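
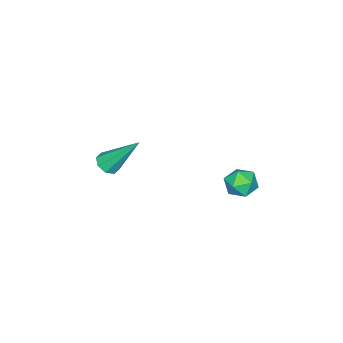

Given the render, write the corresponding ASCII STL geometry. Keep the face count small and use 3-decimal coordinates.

solid 
facet normal -0.511 -0.204 0.835
outer loop
vertex -3.875 3.608 0.931
vertex -3.789 2.877 0.805
vertex -3.281 3.249 1.207
endloop
endfacet
facet normal -0.164 0.416 0.894
outer loop
vertex -3.875 3.608 0.931
vertex -3.281 3.249 1.207
vertex -3.201 3.927 0.906
endloop
endfacet
facet normal -0.386 0.845 0.370
outer loop
vertex -3.875 3.608 0.931
vertex -3.201 3.927 0.906
vertex -3.659 3.975 0.319
endloop
endfacet
facet normal -0.872 0.489 -0.014
outer loop
vertex -3.875 3.608 0.931
vertex -3.659 3.975 0.319
vertex -4.022 3.326 0.256
endloop
endfacet
facet normal -0.949 -0.159 0.273
outer loop
vertex -3.875 3.608 0.931
vertex -4.022 3.326 0.256
vertex -3.789 2.877 0.805
endloop
endfacet
facet normal 0.532 0.290 0.795
outer loop
vertex -3.201 3.927 0.906
vertex -3.281 3.249 1.207
vertex -2.698 3.394 0.764
endloop
endfacet
facet normal -0.030 -0.715 0.699
outer loop
vertex -3.281 3.249 1.207
vertex -3.789 2.877 0.805
vertex -3.061 2.745 0.701
endloop
endfacet
facet normal -0.738 -0.641 -0.211
outer loop
vertex -3.789 2.877 0.805
vertex -4.022 3.326 0.256
vertex -3.519 2.793 0.114
endloop
endfacet
facet normal -0.614 0.409 -0.675
outer loop
vertex -4.022 3.326 0.256
vertex -3.659 3.975 0.319
vertex -3.439 3.471 -0.187
endloop
endfacet
facet normal 0.171 0.984 -0.053
outer loop
vertex -3.659 3.975 0.319
vertex -3.201 3.927 0.906
vertex -2.931 3.843 0.215
endloop
endfacet
facet normal 0.872 -0.489 0.014
outer loop
vertex -2.845 3.112 0.089
vertex -2.698 3.394 0.764
vertex -3.061 2.745 0.701
endloop
endfacet
facet normal 0.386 -0.845 -0.370
outer loop
vertex -2.845 3.112 0.089
vertex -3.061 2.745 0.701
vertex -3.519 2.793 0.114
endloop
endfacet
facet normal 0.164 -0.416 -0.894
outer loop
vertex -2.845 3.112 0.089
vertex -3.519 2.793 0.114
vertex -3.439 3.471 -0.187
endloop
endfacet
facet normal 0.511 0.204 -0.835
outer loop
vertex -2.845 3.112 0.089
vertex -3.439 3.471 -0.187
vertex -2.931 3.843 0.215
endloop
endfacet
facet normal 0.949 0.159 -0.273
outer loop
vertex -2.845 3.112 0.089
vertex -2.931 3.843 0.215
vertex -2.698 3.394 0.764
endloop
endfacet
facet normal 0.614 -0.409 0.675
outer loop
vertex -3.061 2.745 0.701
vertex -2.698 3.394 0.764
vertex -3.281 3.249 1.207
endloop
endfacet
facet normal -0.171 -0.984 0.053
outer loop
vertex -3.519 2.793 0.114
vertex -3.061 2.745 0.701
vertex -3.789 2.877 0.805
endloop
endfacet
facet normal -0.532 -0.290 -0.795
outer loop
vertex -3.439 3.471 -0.187
vertex -3.519 2.793 0.114
vertex -4.022 3.326 0.256
endloop
endfacet
facet normal 0.030 0.715 -0.699
outer loop
vertex -2.931 3.843 0.215
vertex -3.439 3.471 -0.187
vertex -3.659 3.975 0.319
endloop
endfacet
facet normal 0.738 0.641 0.211
outer loop
vertex -2.698 3.394 0.764
vertex -2.931 3.843 0.215
vertex -3.201 3.927 0.906
endloop
endfacet
facet normal 0.158 -0.606 -0.780
outer loop
vertex -1.643 -1.906 -0.177
vertex -2.158 -2.157 -0.086
vertex -1.972 -1.706 -0.399
endloop
endfacet
facet normal 0.596 0.782 -0.179
outer loop
vertex -1.643 -1.906 -0.177
vertex -1.972 -1.706 -0.399
vertex -2.502 -0.843 1.606
endloop
endfacet
facet normal 0.158 -0.606 -0.779
outer loop
vertex -1.972 -1.706 -0.399
vertex -2.158 -2.157 -0.086
vertex -2.409 -1.77 -0.438
endloop
endfacet
facet normal -0.096 0.905 -0.415
outer loop
vertex -1.972 -1.706 -0.399
vertex -2.409 -1.77 -0.438
vertex -2.502 -0.843 1.606
endloop
endfacet
facet normal 0.157 -0.607 -0.779
outer loop
vertex -2.409 -1.77 -0.438
vertex -2.158 -2.157 -0.086
vertex -2.7 -2.061 -0.27
endloop
endfacet
facet normal -0.756 0.583 -0.299
outer loop
vertex -2.409 -1.77 -0.438
vertex -2.7 -2.061 -0.27
vertex -2.502 -0.843 1.606
endloop
endfacet
facet normal 0.158 -0.605 -0.781
outer loop
vertex -2.7 -2.061 -0.27
vertex -2.158 -2.157 -0.086
vertex -2.673 -2.409 0.005
endloop
endfacet
facet normal -0.995 0.004 0.103
outer loop
vertex -2.7 -2.061 -0.27
vertex -2.673 -2.409 0.005
vertex -2.502 -0.843 1.606
endloop
endfacet
facet normal 0.159 -0.606 -0.780
outer loop
vertex -2.673 -2.409 0.005
vertex -2.158 -2.157 -0.086
vertex -2.345 -2.609 0.227
endloop
endfacet
facet normal -0.673 -0.491 0.552
outer loop
vertex -2.673 -2.409 0.005
vertex -2.345 -2.609 0.227
vertex -2.502 -0.843 1.606
endloop
endfacet
facet normal 0.159 -0.606 -0.780
outer loop
vertex -2.345 -2.609 0.227
vertex -2.158 -2.157 -0.086
vertex -1.907 -2.544 0.266
endloop
endfacet
facet normal 0.021 -0.614 0.789
outer loop
vertex -2.345 -2.609 0.227
vertex -1.907 -2.544 0.266
vertex -2.502 -0.843 1.606
endloop
endfacet
facet normal 0.159 -0.606 -0.780
outer loop
vertex -1.907 -2.544 0.266
vertex -2.158 -2.157 -0.086
vertex -1.617 -2.253 0.099
endloop
endfacet
facet normal 0.680 -0.292 0.672
outer loop
vertex -1.907 -2.544 0.266
vertex -1.617 -2.253 0.099
vertex -2.502 -0.843 1.606
endloop
endfacet
facet normal 0.158 -0.607 -0.778
outer loop
vertex -1.617 -2.253 0.099
vertex -2.158 -2.157 -0.086
vertex -1.643 -1.906 -0.177
endloop
endfacet
facet normal 0.919 0.286 0.272
outer loop
vertex -1.617 -2.253 0.099
vertex -1.643 -1.906 -0.177
vertex -2.502 -0.843 1.606
endloop
endfacet

endsolid


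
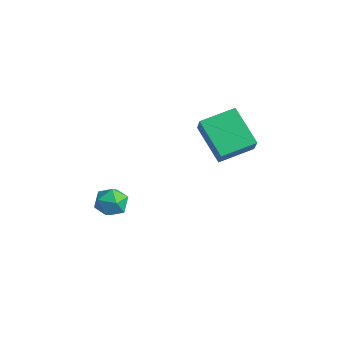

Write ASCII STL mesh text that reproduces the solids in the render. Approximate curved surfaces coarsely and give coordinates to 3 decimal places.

solid 
facet normal -0.786 0.005 0.618
outer loop
vertex 2.87 1.173 4.379
vertex 3.201 2.705 4.788
vertex 2.059 1.624 3.345
endloop
endfacet
facet normal -0.204 -0.946 -0.252
outer loop
vertex 3.599 1.615 2.132
vertex 2.87 1.173 4.379
vertex 2.059 1.624 3.345
endloop
endfacet
facet normal -0.786 0.005 0.618
outer loop
vertex 2.059 1.624 3.345
vertex 3.201 2.705 4.788
vertex 2.39 3.156 3.754
endloop
endfacet
facet normal -0.584 0.325 -0.744
outer loop
vertex 2.39 3.156 3.754
vertex 3.599 1.615 2.132
vertex 2.059 1.624 3.345
endloop
endfacet
facet normal 0.584 -0.325 0.744
outer loop
vertex 2.87 1.173 4.379
vertex 4.741 2.696 3.575
vertex 3.201 2.705 4.788
endloop
endfacet
facet normal -0.204 -0.946 -0.252
outer loop
vertex 4.41 1.164 3.166
vertex 2.87 1.173 4.379
vertex 3.599 1.615 2.132
endloop
endfacet
facet normal 0.584 -0.325 0.744
outer loop
vertex 4.41 1.164 3.166
vertex 4.741 2.696 3.575
vertex 2.87 1.173 4.379
endloop
endfacet
facet normal 0.204 0.946 0.252
outer loop
vertex 3.201 2.705 4.788
vertex 4.741 2.696 3.575
vertex 2.39 3.156 3.754
endloop
endfacet
facet normal -0.584 0.325 -0.744
outer loop
vertex 3.93 3.147 2.541
vertex 3.599 1.615 2.132
vertex 2.39 3.156 3.754
endloop
endfacet
facet normal 0.204 0.946 0.252
outer loop
vertex 2.39 3.156 3.754
vertex 4.741 2.696 3.575
vertex 3.93 3.147 2.541
endloop
endfacet
facet normal 0.786 -0.005 -0.618
outer loop
vertex 3.93 3.147 2.541
vertex 4.41 1.164 3.166
vertex 3.599 1.615 2.132
endloop
endfacet
facet normal 0.786 -0.005 -0.618
outer loop
vertex 4.741 2.696 3.575
vertex 4.41 1.164 3.166
vertex 3.93 3.147 2.541
endloop
endfacet
facet normal 0.527 0.297 0.796
outer loop
vertex 0.444 -0.742 -1.013
vertex 0.04 -1.281 -0.545
vertex 0.734 -1.504 -0.921
endloop
endfacet
facet normal 0.908 0.369 0.198
outer loop
vertex 0.444 -0.742 -1.013
vertex 0.734 -1.504 -0.921
vertex 0.749 -1.146 -1.658
endloop
endfacet
facet normal 0.548 0.801 -0.243
outer loop
vertex 0.444 -0.742 -1.013
vertex 0.749 -1.146 -1.658
vertex 0.064 -0.702 -1.739
endloop
endfacet
facet normal -0.057 0.995 0.085
outer loop
vertex 0.444 -0.742 -1.013
vertex 0.064 -0.702 -1.739
vertex -0.374 -0.786 -1.051
endloop
endfacet
facet normal -0.071 0.684 0.726
outer loop
vertex 0.444 -0.742 -1.013
vertex -0.374 -0.786 -1.051
vertex 0.04 -1.281 -0.545
endloop
endfacet
facet normal 0.956 -0.271 -0.112
outer loop
vertex 0.749 -1.146 -1.658
vertex 0.734 -1.504 -0.921
vertex 0.534 -1.934 -1.589
endloop
endfacet
facet normal 0.340 -0.388 0.857
outer loop
vertex 0.734 -1.504 -0.921
vertex 0.04 -1.281 -0.545
vertex 0.096 -2.018 -0.901
endloop
endfacet
facet normal -0.626 0.236 0.743
outer loop
vertex 0.04 -1.281 -0.545
vertex -0.374 -0.786 -1.051
vertex -0.589 -1.574 -0.982
endloop
endfacet
facet normal -0.605 0.740 -0.295
outer loop
vertex -0.374 -0.786 -1.051
vertex 0.064 -0.702 -1.739
vertex -0.574 -1.216 -1.719
endloop
endfacet
facet normal 0.374 0.426 -0.824
outer loop
vertex 0.064 -0.702 -1.739
vertex 0.749 -1.146 -1.658
vertex 0.12 -1.439 -2.095
endloop
endfacet
facet normal 0.057 -0.995 -0.085
outer loop
vertex -0.284 -1.978 -1.627
vertex 0.534 -1.934 -1.589
vertex 0.096 -2.018 -0.901
endloop
endfacet
facet normal -0.548 -0.801 0.243
outer loop
vertex -0.284 -1.978 -1.627
vertex 0.096 -2.018 -0.901
vertex -0.589 -1.574 -0.982
endloop
endfacet
facet normal -0.908 -0.369 -0.198
outer loop
vertex -0.284 -1.978 -1.627
vertex -0.589 -1.574 -0.982
vertex -0.574 -1.216 -1.719
endloop
endfacet
facet normal -0.527 -0.297 -0.796
outer loop
vertex -0.284 -1.978 -1.627
vertex -0.574 -1.216 -1.719
vertex 0.12 -1.439 -2.095
endloop
endfacet
facet normal 0.071 -0.684 -0.726
outer loop
vertex -0.284 -1.978 -1.627
vertex 0.12 -1.439 -2.095
vertex 0.534 -1.934 -1.589
endloop
endfacet
facet normal 0.605 -0.740 0.295
outer loop
vertex 0.096 -2.018 -0.901
vertex 0.534 -1.934 -1.589
vertex 0.734 -1.504 -0.921
endloop
endfacet
facet normal -0.374 -0.426 0.824
outer loop
vertex -0.589 -1.574 -0.982
vertex 0.096 -2.018 -0.901
vertex 0.04 -1.281 -0.545
endloop
endfacet
facet normal -0.956 0.271 0.112
outer loop
vertex -0.574 -1.216 -1.719
vertex -0.589 -1.574 -0.982
vertex -0.374 -0.786 -1.051
endloop
endfacet
facet normal -0.340 0.388 -0.857
outer loop
vertex 0.12 -1.439 -2.095
vertex -0.574 -1.216 -1.719
vertex 0.064 -0.702 -1.739
endloop
endfacet
facet normal 0.626 -0.236 -0.743
outer loop
vertex 0.534 -1.934 -1.589
vertex 0.12 -1.439 -2.095
vertex 0.749 -1.146 -1.658
endloop
endfacet

endsolid


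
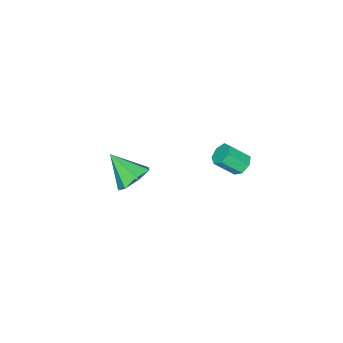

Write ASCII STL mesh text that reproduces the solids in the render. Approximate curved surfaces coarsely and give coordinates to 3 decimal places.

solid 
facet normal -0.473 0.571 -0.671
outer loop
vertex -1.611 4.261 2.24
vertex -2.039 3.916 2.248
vertex -1.949 4.359 2.562
endloop
endfacet
facet normal 0.524 0.794 0.309
outer loop
vertex -1.611 4.261 2.24
vertex -1.949 4.359 2.562
vertex -1.072 3.608 3.004
endloop
endfacet
facet normal 0.524 0.794 0.309
outer loop
vertex -1.072 3.608 3.004
vertex -1.949 4.359 2.562
vertex -1.41 3.706 3.326
endloop
endfacet
facet normal 0.472 -0.573 0.670
outer loop
vertex -1.072 3.608 3.004
vertex -1.41 3.706 3.326
vertex -1.501 3.264 3.012
endloop
endfacet
facet normal -0.474 0.571 -0.670
outer loop
vertex -1.949 4.359 2.562
vertex -2.039 3.916 2.248
vertex -2.355 4.123 2.648
endloop
endfacet
facet normal -0.228 0.655 0.721
outer loop
vertex -1.949 4.359 2.562
vertex -2.355 4.123 2.648
vertex -1.41 3.706 3.326
endloop
endfacet
facet normal -0.227 0.656 0.720
outer loop
vertex -1.41 3.706 3.326
vertex -2.355 4.123 2.648
vertex -1.817 3.471 3.412
endloop
endfacet
facet normal 0.472 -0.573 0.670
outer loop
vertex -1.41 3.706 3.326
vertex -1.817 3.471 3.412
vertex -1.501 3.264 3.012
endloop
endfacet
facet normal -0.472 0.574 -0.670
outer loop
vertex -2.355 4.123 2.648
vertex -2.039 3.916 2.248
vertex -2.524 3.732 2.432
endloop
endfacet
facet normal -0.808 0.024 0.589
outer loop
vertex -2.355 4.123 2.648
vertex -2.524 3.732 2.432
vertex -1.817 3.471 3.412
endloop
endfacet
facet normal -0.808 0.023 0.589
outer loop
vertex -1.817 3.471 3.412
vertex -2.524 3.732 2.432
vertex -1.985 3.08 3.197
endloop
endfacet
facet normal 0.473 -0.572 0.670
outer loop
vertex -1.817 3.471 3.412
vertex -1.985 3.08 3.197
vertex -1.501 3.264 3.012
endloop
endfacet
facet normal -0.472 0.572 -0.671
outer loop
vertex -2.524 3.732 2.432
vertex -2.039 3.916 2.248
vertex -2.327 3.479 2.078
endloop
endfacet
facet normal -0.779 -0.627 0.015
outer loop
vertex -2.524 3.732 2.432
vertex -2.327 3.479 2.078
vertex -1.985 3.08 3.197
endloop
endfacet
facet normal -0.780 -0.626 0.015
outer loop
vertex -1.985 3.08 3.197
vertex -2.327 3.479 2.078
vertex -1.789 2.827 2.842
endloop
endfacet
facet normal 0.473 -0.572 0.669
outer loop
vertex -1.985 3.08 3.197
vertex -1.789 2.827 2.842
vertex -1.501 3.264 3.012
endloop
endfacet
facet normal -0.472 0.572 -0.671
outer loop
vertex -2.327 3.479 2.078
vertex -2.039 3.916 2.248
vertex -1.914 3.555 1.852
endloop
endfacet
facet normal -0.164 -0.804 -0.571
outer loop
vertex -2.327 3.479 2.078
vertex -1.914 3.555 1.852
vertex -1.789 2.827 2.842
endloop
endfacet
facet normal -0.164 -0.804 -0.571
outer loop
vertex -1.789 2.827 2.842
vertex -1.914 3.555 1.852
vertex -1.375 2.903 2.616
endloop
endfacet
facet normal 0.471 -0.572 0.671
outer loop
vertex -1.789 2.827 2.842
vertex -1.375 2.903 2.616
vertex -1.501 3.264 3.012
endloop
endfacet
facet normal -0.473 0.572 -0.671
outer loop
vertex -1.914 3.555 1.852
vertex -2.039 3.916 2.248
vertex -1.595 3.903 1.924
endloop
endfacet
facet normal 0.575 -0.376 -0.727
outer loop
vertex -1.914 3.555 1.852
vertex -1.595 3.903 1.924
vertex -1.375 2.903 2.616
endloop
endfacet
facet normal 0.575 -0.376 -0.727
outer loop
vertex -1.375 2.903 2.616
vertex -1.595 3.903 1.924
vertex -1.056 3.251 2.688
endloop
endfacet
facet normal 0.472 -0.572 0.671
outer loop
vertex -1.375 2.903 2.616
vertex -1.056 3.251 2.688
vertex -1.501 3.264 3.012
endloop
endfacet
facet normal -0.473 0.571 -0.671
outer loop
vertex -1.595 3.903 1.924
vertex -2.039 3.916 2.248
vertex -1.611 4.261 2.24
endloop
endfacet
facet normal 0.881 0.335 -0.335
outer loop
vertex -1.595 3.903 1.924
vertex -1.611 4.261 2.24
vertex -1.056 3.251 2.688
endloop
endfacet
facet normal 0.881 0.336 -0.334
outer loop
vertex -1.056 3.251 2.688
vertex -1.611 4.261 2.24
vertex -1.072 3.608 3.004
endloop
endfacet
facet normal 0.472 -0.573 0.671
outer loop
vertex -1.056 3.251 2.688
vertex -1.072 3.608 3.004
vertex -1.501 3.264 3.012
endloop
endfacet
facet normal -0.057 0.762 -0.645
outer loop
vertex -0.761 -1.165 -1.792
vertex -1.616 -1.359 -1.946
vertex -1.273 -0.814 -1.332
endloop
endfacet
facet normal 0.695 0.078 0.715
outer loop
vertex -0.761 -1.165 -1.792
vertex -1.273 -0.814 -1.332
vertex -1.524 -2.601 -0.894
endloop
endfacet
facet normal -0.056 0.762 -0.645
outer loop
vertex -1.273 -0.814 -1.332
vertex -1.616 -1.359 -1.946
vertex -2.043 -0.873 -1.335
endloop
endfacet
facet normal -0.022 0.241 0.970
outer loop
vertex -1.273 -0.814 -1.332
vertex -2.043 -0.873 -1.335
vertex -1.524 -2.601 -0.894
endloop
endfacet
facet normal -0.056 0.762 -0.645
outer loop
vertex -2.043 -0.873 -1.335
vertex -1.616 -1.359 -1.946
vertex -2.491 -1.298 -1.798
endloop
endfacet
facet normal -0.704 -0.030 0.709
outer loop
vertex -2.043 -0.873 -1.335
vertex -2.491 -1.298 -1.798
vertex -1.524 -2.601 -0.894
endloop
endfacet
facet normal -0.056 0.761 -0.646
outer loop
vertex -2.491 -1.298 -1.798
vertex -1.616 -1.359 -1.946
vertex -2.281 -1.77 -2.372
endloop
endfacet
facet normal -0.837 -0.531 0.130
outer loop
vertex -2.491 -1.298 -1.798
vertex -2.281 -1.77 -2.372
vertex -1.524 -2.601 -0.894
endloop
endfacet
facet normal -0.057 0.762 -0.646
outer loop
vertex -2.281 -1.77 -2.372
vertex -1.616 -1.359 -1.946
vertex -1.57 -1.932 -2.626
endloop
endfacet
facet normal -0.321 -0.886 -0.334
outer loop
vertex -2.281 -1.77 -2.372
vertex -1.57 -1.932 -2.626
vertex -1.524 -2.601 -0.894
endloop
endfacet
facet normal -0.057 0.762 -0.646
outer loop
vertex -1.57 -1.932 -2.626
vertex -1.616 -1.359 -1.946
vertex -0.893 -1.663 -2.368
endloop
endfacet
facet normal 0.455 -0.827 -0.331
outer loop
vertex -1.57 -1.932 -2.626
vertex -0.893 -1.663 -2.368
vertex -1.524 -2.601 -0.894
endloop
endfacet
facet normal -0.057 0.762 -0.646
outer loop
vertex -0.893 -1.663 -2.368
vertex -1.616 -1.359 -1.946
vertex -0.761 -1.165 -1.792
endloop
endfacet
facet normal 0.908 -0.397 0.136
outer loop
vertex -0.893 -1.663 -2.368
vertex -0.761 -1.165 -1.792
vertex -1.524 -2.601 -0.894
endloop
endfacet

endsolid


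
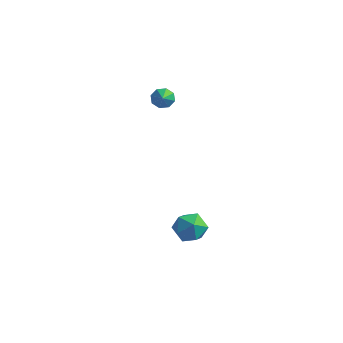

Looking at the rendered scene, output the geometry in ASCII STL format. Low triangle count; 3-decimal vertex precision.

solid 
facet normal -0.501 0.684 -0.531
outer loop
vertex -3.109 0.144 3.187
vertex -3.563 0.202 3.69
vertex -2.977 0.509 3.533
endloop
endfacet
facet normal 0.967 -0.170 -0.190
outer loop
vertex -3.109 0.144 3.187
vertex -2.977 0.509 3.533
vertex -3.017 -0.542 4.27
endloop
endfacet
facet normal -0.500 0.684 -0.531
outer loop
vertex -2.977 0.509 3.533
vertex -3.563 0.202 3.69
vertex -3.188 0.695 3.971
endloop
endfacet
facet normal 0.913 0.211 0.350
outer loop
vertex -2.977 0.509 3.533
vertex -3.188 0.695 3.971
vertex -3.017 -0.542 4.27
endloop
endfacet
facet normal -0.499 0.683 -0.533
outer loop
vertex -3.188 0.695 3.971
vertex -3.563 0.202 3.69
vertex -3.619 0.593 4.244
endloop
endfacet
facet normal 0.469 0.268 0.841
outer loop
vertex -3.188 0.695 3.971
vertex -3.619 0.593 4.244
vertex -3.017 -0.542 4.27
endloop
endfacet
facet normal -0.502 0.682 -0.532
outer loop
vertex -3.619 0.593 4.244
vertex -3.563 0.202 3.69
vertex -4.017 0.261 4.194
endloop
endfacet
facet normal -0.100 -0.030 0.995
outer loop
vertex -3.619 0.593 4.244
vertex -4.017 0.261 4.194
vertex -3.017 -0.542 4.27
endloop
endfacet
facet normal -0.501 0.683 -0.531
outer loop
vertex -4.017 0.261 4.194
vertex -3.563 0.202 3.69
vertex -4.149 -0.105 3.848
endloop
endfacet
facet normal -0.467 -0.513 0.721
outer loop
vertex -4.017 0.261 4.194
vertex -4.149 -0.105 3.848
vertex -3.017 -0.542 4.27
endloop
endfacet
facet normal -0.501 0.683 -0.531
outer loop
vertex -4.149 -0.105 3.848
vertex -3.563 0.202 3.69
vertex -3.938 -0.291 3.41
endloop
endfacet
facet normal -0.412 -0.893 0.181
outer loop
vertex -4.149 -0.105 3.848
vertex -3.938 -0.291 3.41
vertex -3.017 -0.542 4.27
endloop
endfacet
facet normal -0.501 0.683 -0.531
outer loop
vertex -3.938 -0.291 3.41
vertex -3.563 0.202 3.69
vertex -3.507 -0.188 3.136
endloop
endfacet
facet normal 0.030 -0.950 -0.310
outer loop
vertex -3.938 -0.291 3.41
vertex -3.507 -0.188 3.136
vertex -3.017 -0.542 4.27
endloop
endfacet
facet normal -0.501 0.683 -0.531
outer loop
vertex -3.507 -0.188 3.136
vertex -3.563 0.202 3.69
vertex -3.109 0.144 3.187
endloop
endfacet
facet normal 0.602 -0.650 -0.463
outer loop
vertex -3.507 -0.188 3.136
vertex -3.109 0.144 3.187
vertex -3.017 -0.542 4.27
endloop
endfacet
facet normal 0.067 -0.100 0.993
outer loop
vertex 0.158 -1.748 -2.968
vertex -0.471 -2.616 -3.013
vertex 0.594 -2.72 -3.095
endloop
endfacet
facet normal 0.657 0.199 0.727
outer loop
vertex 0.158 -1.748 -2.968
vertex 0.594 -2.72 -3.095
vertex 0.966 -1.888 -3.659
endloop
endfacet
facet normal 0.467 0.796 0.385
outer loop
vertex 0.158 -1.748 -2.968
vertex 0.966 -1.888 -3.659
vertex 0.132 -1.269 -3.927
endloop
endfacet
facet normal -0.241 0.866 0.439
outer loop
vertex 0.158 -1.748 -2.968
vertex 0.132 -1.269 -3.927
vertex -0.756 -1.719 -3.527
endloop
endfacet
facet normal -0.489 0.312 0.815
outer loop
vertex 0.158 -1.748 -2.968
vertex -0.756 -1.719 -3.527
vertex -0.471 -2.616 -3.013
endloop
endfacet
facet normal 0.936 -0.251 0.247
outer loop
vertex 0.966 -1.888 -3.659
vertex 0.594 -2.72 -3.095
vertex 0.836 -2.841 -4.133
endloop
endfacet
facet normal -0.020 -0.735 0.678
outer loop
vertex 0.594 -2.72 -3.095
vertex -0.471 -2.616 -3.013
vertex -0.052 -3.291 -3.733
endloop
endfacet
facet normal -0.918 -0.069 0.390
outer loop
vertex -0.471 -2.616 -3.013
vertex -0.756 -1.719 -3.527
vertex -0.886 -2.672 -4.001
endloop
endfacet
facet normal -0.517 0.828 -0.217
outer loop
vertex -0.756 -1.719 -3.527
vertex 0.132 -1.269 -3.927
vertex -0.514 -1.84 -4.565
endloop
endfacet
facet normal 0.629 0.715 -0.305
outer loop
vertex 0.132 -1.269 -3.927
vertex 0.966 -1.888 -3.659
vertex 0.551 -1.944 -4.647
endloop
endfacet
facet normal 0.241 -0.866 -0.439
outer loop
vertex -0.078 -2.812 -4.692
vertex 0.836 -2.841 -4.133
vertex -0.052 -3.291 -3.733
endloop
endfacet
facet normal -0.467 -0.796 -0.385
outer loop
vertex -0.078 -2.812 -4.692
vertex -0.052 -3.291 -3.733
vertex -0.886 -2.672 -4.001
endloop
endfacet
facet normal -0.657 -0.199 -0.727
outer loop
vertex -0.078 -2.812 -4.692
vertex -0.886 -2.672 -4.001
vertex -0.514 -1.84 -4.565
endloop
endfacet
facet normal -0.067 0.100 -0.993
outer loop
vertex -0.078 -2.812 -4.692
vertex -0.514 -1.84 -4.565
vertex 0.551 -1.944 -4.647
endloop
endfacet
facet normal 0.489 -0.312 -0.815
outer loop
vertex -0.078 -2.812 -4.692
vertex 0.551 -1.944 -4.647
vertex 0.836 -2.841 -4.133
endloop
endfacet
facet normal 0.517 -0.828 0.217
outer loop
vertex -0.052 -3.291 -3.733
vertex 0.836 -2.841 -4.133
vertex 0.594 -2.72 -3.095
endloop
endfacet
facet normal -0.629 -0.715 0.305
outer loop
vertex -0.886 -2.672 -4.001
vertex -0.052 -3.291 -3.733
vertex -0.471 -2.616 -3.013
endloop
endfacet
facet normal -0.936 0.251 -0.247
outer loop
vertex -0.514 -1.84 -4.565
vertex -0.886 -2.672 -4.001
vertex -0.756 -1.719 -3.527
endloop
endfacet
facet normal 0.020 0.735 -0.678
outer loop
vertex 0.551 -1.944 -4.647
vertex -0.514 -1.84 -4.565
vertex 0.132 -1.269 -3.927
endloop
endfacet
facet normal 0.918 0.069 -0.390
outer loop
vertex 0.836 -2.841 -4.133
vertex 0.551 -1.944 -4.647
vertex 0.966 -1.888 -3.659
endloop
endfacet

endsolid


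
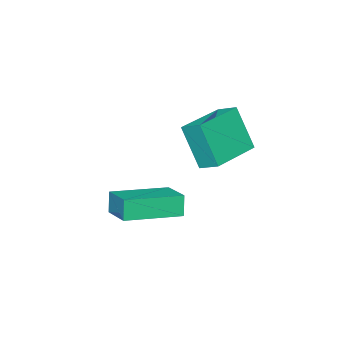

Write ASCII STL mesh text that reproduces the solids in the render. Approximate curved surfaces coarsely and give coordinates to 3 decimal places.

solid 
facet normal -0.838 0.529 -0.135
outer loop
vertex 1.444 2.566 1.357
vertex 2.076 3.657 1.713
vertex 1.662 2.705 0.547
endloop
endfacet
facet normal -0.483 -0.832 -0.273
outer loop
vertex 3.404 1.603 0.827
vertex 1.444 2.566 1.357
vertex 1.662 2.705 0.547
endloop
endfacet
facet normal -0.837 0.530 -0.135
outer loop
vertex 1.662 2.705 0.547
vertex 2.076 3.657 1.713
vertex 2.294 3.795 0.903
endloop
endfacet
facet normal 0.256 0.163 -0.953
outer loop
vertex 2.294 3.795 0.903
vertex 3.404 1.603 0.827
vertex 1.662 2.705 0.547
endloop
endfacet
facet normal -0.256 -0.163 0.953
outer loop
vertex 1.444 2.566 1.357
vertex 3.818 2.555 1.993
vertex 2.076 3.657 1.713
endloop
endfacet
facet normal -0.483 -0.833 -0.272
outer loop
vertex 3.186 1.465 1.637
vertex 1.444 2.566 1.357
vertex 3.404 1.603 0.827
endloop
endfacet
facet normal -0.256 -0.163 0.953
outer loop
vertex 3.186 1.465 1.637
vertex 3.818 2.555 1.993
vertex 1.444 2.566 1.357
endloop
endfacet
facet normal 0.483 0.832 0.272
outer loop
vertex 2.076 3.657 1.713
vertex 3.818 2.555 1.993
vertex 2.294 3.795 0.903
endloop
endfacet
facet normal 0.256 0.163 -0.953
outer loop
vertex 4.036 2.694 1.183
vertex 3.404 1.603 0.827
vertex 2.294 3.795 0.903
endloop
endfacet
facet normal 0.482 0.832 0.273
outer loop
vertex 2.294 3.795 0.903
vertex 3.818 2.555 1.993
vertex 4.036 2.694 1.183
endloop
endfacet
facet normal 0.838 -0.529 0.135
outer loop
vertex 4.036 2.694 1.183
vertex 3.186 1.465 1.637
vertex 3.404 1.603 0.827
endloop
endfacet
facet normal 0.838 -0.530 0.135
outer loop
vertex 3.818 2.555 1.993
vertex 3.186 1.465 1.637
vertex 4.036 2.694 1.183
endloop
endfacet
facet normal -0.999 0.033 -0.030
outer loop
vertex -1.434 2.518 3.712
vertex -1.42 3.273 4.081
vertex -1.358 3.316 2.078
endloop
endfacet
facet normal -0.017 -0.898 -0.439
outer loop
vertex 0.66 3.247 2.139
vertex -1.434 2.518 3.712
vertex -1.358 3.316 2.078
endloop
endfacet
facet normal -0.999 0.033 -0.030
outer loop
vertex -1.358 3.316 2.078
vertex -1.42 3.273 4.081
vertex -1.344 4.07 2.447
endloop
endfacet
facet normal 0.042 0.439 -0.898
outer loop
vertex -1.344 4.07 2.447
vertex 0.66 3.247 2.139
vertex -1.358 3.316 2.078
endloop
endfacet
facet normal -0.042 -0.438 0.898
outer loop
vertex -1.434 2.518 3.712
vertex 0.598 3.204 4.142
vertex -1.42 3.273 4.081
endloop
endfacet
facet normal -0.017 -0.898 -0.439
outer loop
vertex 0.584 2.45 3.773
vertex -1.434 2.518 3.712
vertex 0.66 3.247 2.139
endloop
endfacet
facet normal -0.042 -0.439 0.898
outer loop
vertex 0.584 2.45 3.773
vertex 0.598 3.204 4.142
vertex -1.434 2.518 3.712
endloop
endfacet
facet normal 0.017 0.898 0.439
outer loop
vertex -1.42 3.273 4.081
vertex 0.598 3.204 4.142
vertex -1.344 4.07 2.447
endloop
endfacet
facet normal 0.042 0.438 -0.898
outer loop
vertex 0.674 4.002 2.508
vertex 0.66 3.247 2.139
vertex -1.344 4.07 2.447
endloop
endfacet
facet normal 0.017 0.898 0.439
outer loop
vertex -1.344 4.07 2.447
vertex 0.598 3.204 4.142
vertex 0.674 4.002 2.508
endloop
endfacet
facet normal 0.999 -0.033 0.030
outer loop
vertex 0.674 4.002 2.508
vertex 0.584 2.45 3.773
vertex 0.66 3.247 2.139
endloop
endfacet
facet normal 0.999 -0.033 0.030
outer loop
vertex 0.598 3.204 4.142
vertex 0.584 2.45 3.773
vertex 0.674 4.002 2.508
endloop
endfacet

endsolid


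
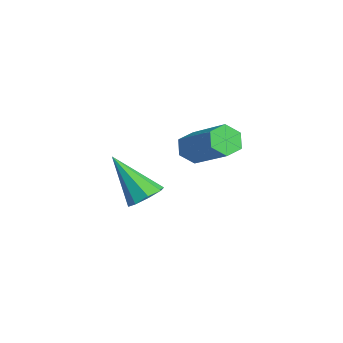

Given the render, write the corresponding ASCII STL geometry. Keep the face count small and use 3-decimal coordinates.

solid 
facet normal -0.787 -0.336 -0.518
outer loop
vertex 3.133 -0.438 1.251
vertex 2.806 -0.39 1.716
vertex 2.856 0.049 1.356
endloop
endfacet
facet normal 0.381 0.397 -0.835
outer loop
vertex 3.133 -0.438 1.251
vertex 2.856 0.049 1.356
vertex 4.541 0.163 2.179
endloop
endfacet
facet normal 0.381 0.397 -0.835
outer loop
vertex 4.541 0.163 2.179
vertex 2.856 0.049 1.356
vertex 4.264 0.65 2.284
endloop
endfacet
facet normal 0.786 0.335 0.519
outer loop
vertex 4.541 0.163 2.179
vertex 4.264 0.65 2.284
vertex 4.214 0.21 2.644
endloop
endfacet
facet normal -0.787 -0.336 -0.518
outer loop
vertex 2.856 0.049 1.356
vertex 2.806 -0.39 1.716
vertex 2.529 0.097 1.821
endloop
endfacet
facet normal -0.230 0.938 -0.259
outer loop
vertex 2.856 0.049 1.356
vertex 2.529 0.097 1.821
vertex 4.264 0.65 2.284
endloop
endfacet
facet normal -0.231 0.939 -0.257
outer loop
vertex 4.264 0.65 2.284
vertex 2.529 0.097 1.821
vertex 3.937 0.697 2.749
endloop
endfacet
facet normal 0.786 0.335 0.519
outer loop
vertex 4.264 0.65 2.284
vertex 3.937 0.697 2.749
vertex 4.214 0.21 2.644
endloop
endfacet
facet normal -0.786 -0.335 -0.519
outer loop
vertex 2.529 0.097 1.821
vertex 2.806 -0.39 1.716
vertex 2.479 -0.343 2.181
endloop
endfacet
facet normal -0.611 0.542 0.577
outer loop
vertex 2.529 0.097 1.821
vertex 2.479 -0.343 2.181
vertex 3.937 0.697 2.749
endloop
endfacet
facet normal -0.611 0.542 0.576
outer loop
vertex 3.937 0.697 2.749
vertex 2.479 -0.343 2.181
vertex 3.887 0.258 3.109
endloop
endfacet
facet normal 0.787 0.336 0.518
outer loop
vertex 3.937 0.697 2.749
vertex 3.887 0.258 3.109
vertex 4.214 0.21 2.644
endloop
endfacet
facet normal -0.786 -0.335 -0.519
outer loop
vertex 2.479 -0.343 2.181
vertex 2.806 -0.39 1.716
vertex 2.756 -0.83 2.076
endloop
endfacet
facet normal -0.381 -0.397 0.835
outer loop
vertex 2.479 -0.343 2.181
vertex 2.756 -0.83 2.076
vertex 3.887 0.258 3.109
endloop
endfacet
facet normal -0.381 -0.397 0.835
outer loop
vertex 3.887 0.258 3.109
vertex 2.756 -0.83 2.076
vertex 4.164 -0.229 3.004
endloop
endfacet
facet normal 0.787 0.336 0.518
outer loop
vertex 3.887 0.258 3.109
vertex 4.164 -0.229 3.004
vertex 4.214 0.21 2.644
endloop
endfacet
facet normal -0.786 -0.335 -0.519
outer loop
vertex 2.756 -0.83 2.076
vertex 2.806 -0.39 1.716
vertex 3.083 -0.877 1.611
endloop
endfacet
facet normal 0.231 -0.938 0.257
outer loop
vertex 2.756 -0.83 2.076
vertex 3.083 -0.877 1.611
vertex 4.164 -0.229 3.004
endloop
endfacet
facet normal 0.230 -0.938 0.258
outer loop
vertex 4.164 -0.229 3.004
vertex 3.083 -0.877 1.611
vertex 4.491 -0.277 2.539
endloop
endfacet
facet normal 0.787 0.336 0.518
outer loop
vertex 4.164 -0.229 3.004
vertex 4.491 -0.277 2.539
vertex 4.214 0.21 2.644
endloop
endfacet
facet normal -0.787 -0.336 -0.518
outer loop
vertex 3.083 -0.877 1.611
vertex 2.806 -0.39 1.716
vertex 3.133 -0.438 1.251
endloop
endfacet
facet normal 0.611 -0.542 -0.577
outer loop
vertex 3.083 -0.877 1.611
vertex 3.133 -0.438 1.251
vertex 4.491 -0.277 2.539
endloop
endfacet
facet normal 0.611 -0.542 -0.577
outer loop
vertex 4.491 -0.277 2.539
vertex 3.133 -0.438 1.251
vertex 4.541 0.163 2.179
endloop
endfacet
facet normal 0.786 0.335 0.519
outer loop
vertex 4.491 -0.277 2.539
vertex 4.541 0.163 2.179
vertex 4.214 0.21 2.644
endloop
endfacet
facet normal 0.403 0.478 -0.780
outer loop
vertex 1.115 -1.782 -1.348
vertex 0.618 -1.364 -1.349
vertex 1.2 -1.385 -1.061
endloop
endfacet
facet normal 0.732 -0.495 0.468
outer loop
vertex 1.115 -1.782 -1.348
vertex 1.2 -1.385 -1.061
vertex -0.138 -2.256 0.109
endloop
endfacet
facet normal 0.404 0.477 -0.781
outer loop
vertex 1.2 -1.385 -1.061
vertex 0.618 -1.364 -1.349
vertex 0.944 -0.975 -0.943
endloop
endfacet
facet normal 0.596 0.145 0.790
outer loop
vertex 1.2 -1.385 -1.061
vertex 0.944 -0.975 -0.943
vertex -0.138 -2.256 0.109
endloop
endfacet
facet normal 0.404 0.477 -0.781
outer loop
vertex 0.944 -0.975 -0.943
vertex 0.618 -1.364 -1.349
vertex 0.497 -0.793 -1.063
endloop
endfacet
facet normal 0.039 0.614 0.788
outer loop
vertex 0.944 -0.975 -0.943
vertex 0.497 -0.793 -1.063
vertex -0.138 -2.256 0.109
endloop
endfacet
facet normal 0.405 0.477 -0.780
outer loop
vertex 0.497 -0.793 -1.063
vertex 0.618 -1.364 -1.349
vertex 0.121 -0.945 -1.351
endloop
endfacet
facet normal -0.614 0.638 0.464
outer loop
vertex 0.497 -0.793 -1.063
vertex 0.121 -0.945 -1.351
vertex -0.138 -2.256 0.109
endloop
endfacet
facet normal 0.405 0.477 -0.780
outer loop
vertex 0.121 -0.945 -1.351
vertex 0.618 -1.364 -1.349
vertex 0.036 -1.342 -1.638
endloop
endfacet
facet normal -0.979 0.203 0.009
outer loop
vertex 0.121 -0.945 -1.351
vertex 0.036 -1.342 -1.638
vertex -0.138 -2.256 0.109
endloop
endfacet
facet normal 0.405 0.477 -0.780
outer loop
vertex 0.036 -1.342 -1.638
vertex 0.618 -1.364 -1.349
vertex 0.292 -1.752 -1.756
endloop
endfacet
facet normal -0.844 -0.437 -0.313
outer loop
vertex 0.036 -1.342 -1.638
vertex 0.292 -1.752 -1.756
vertex -0.138 -2.256 0.109
endloop
endfacet
facet normal 0.404 0.478 -0.780
outer loop
vertex 0.292 -1.752 -1.756
vertex 0.618 -1.364 -1.349
vertex 0.739 -1.934 -1.636
endloop
endfacet
facet normal -0.286 -0.907 -0.311
outer loop
vertex 0.292 -1.752 -1.756
vertex 0.739 -1.934 -1.636
vertex -0.138 -2.256 0.109
endloop
endfacet
facet normal 0.404 0.478 -0.780
outer loop
vertex 0.739 -1.934 -1.636
vertex 0.618 -1.364 -1.349
vertex 1.115 -1.782 -1.348
endloop
endfacet
facet normal 0.367 -0.930 0.013
outer loop
vertex 0.739 -1.934 -1.636
vertex 1.115 -1.782 -1.348
vertex -0.138 -2.256 0.109
endloop
endfacet

endsolid


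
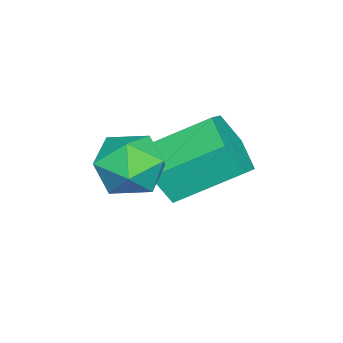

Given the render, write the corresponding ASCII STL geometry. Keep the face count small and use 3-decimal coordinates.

solid 
facet normal -0.086 0.971 -0.224
outer loop
vertex 0.572 -2.133 0.48
vertex -0.189 -2.144 0.723
vertex 0.393 -1.973 1.242
endloop
endfacet
facet normal 0.584 0.811 -0.033
outer loop
vertex 0.572 -2.133 0.48
vertex 0.393 -1.973 1.242
vertex 1.023 -2.434 1.067
endloop
endfacet
facet normal 0.824 0.305 -0.477
outer loop
vertex 0.572 -2.133 0.48
vertex 1.023 -2.434 1.067
vertex 0.829 -2.889 0.44
endloop
endfacet
facet normal 0.304 0.153 -0.940
outer loop
vertex 0.572 -2.133 0.48
vertex 0.829 -2.889 0.44
vertex 0.08 -2.71 0.227
endloop
endfacet
facet normal -0.259 0.564 -0.784
outer loop
vertex 0.572 -2.133 0.48
vertex 0.08 -2.71 0.227
vertex -0.189 -2.144 0.723
endloop
endfacet
facet normal 0.567 0.537 0.625
outer loop
vertex 1.023 -2.434 1.067
vertex 0.393 -1.973 1.242
vertex 0.54 -2.63 1.673
endloop
endfacet
facet normal -0.517 0.795 0.317
outer loop
vertex 0.393 -1.973 1.242
vertex -0.189 -2.144 0.723
vertex -0.209 -2.451 1.46
endloop
endfacet
facet normal -0.796 0.138 -0.590
outer loop
vertex -0.189 -2.144 0.723
vertex 0.08 -2.71 0.227
vertex -0.403 -2.906 0.833
endloop
endfacet
facet normal 0.114 -0.527 -0.842
outer loop
vertex 0.08 -2.71 0.227
vertex 0.829 -2.889 0.44
vertex 0.227 -3.367 0.658
endloop
endfacet
facet normal 0.955 -0.281 -0.091
outer loop
vertex 0.829 -2.889 0.44
vertex 1.023 -2.434 1.067
vertex 0.809 -3.196 1.177
endloop
endfacet
facet normal -0.304 -0.153 0.940
outer loop
vertex 0.048 -3.207 1.42
vertex 0.54 -2.63 1.673
vertex -0.209 -2.451 1.46
endloop
endfacet
facet normal -0.824 -0.305 0.477
outer loop
vertex 0.048 -3.207 1.42
vertex -0.209 -2.451 1.46
vertex -0.403 -2.906 0.833
endloop
endfacet
facet normal -0.584 -0.811 0.033
outer loop
vertex 0.048 -3.207 1.42
vertex -0.403 -2.906 0.833
vertex 0.227 -3.367 0.658
endloop
endfacet
facet normal 0.086 -0.971 0.224
outer loop
vertex 0.048 -3.207 1.42
vertex 0.227 -3.367 0.658
vertex 0.809 -3.196 1.177
endloop
endfacet
facet normal 0.259 -0.564 0.784
outer loop
vertex 0.048 -3.207 1.42
vertex 0.809 -3.196 1.177
vertex 0.54 -2.63 1.673
endloop
endfacet
facet normal -0.114 0.527 0.842
outer loop
vertex -0.209 -2.451 1.46
vertex 0.54 -2.63 1.673
vertex 0.393 -1.973 1.242
endloop
endfacet
facet normal -0.955 0.281 0.091
outer loop
vertex -0.403 -2.906 0.833
vertex -0.209 -2.451 1.46
vertex -0.189 -2.144 0.723
endloop
endfacet
facet normal -0.567 -0.537 -0.625
outer loop
vertex 0.227 -3.367 0.658
vertex -0.403 -2.906 0.833
vertex 0.08 -2.71 0.227
endloop
endfacet
facet normal 0.517 -0.795 -0.317
outer loop
vertex 0.809 -3.196 1.177
vertex 0.227 -3.367 0.658
vertex 0.829 -2.889 0.44
endloop
endfacet
facet normal 0.796 -0.138 0.590
outer loop
vertex 0.54 -2.63 1.673
vertex 0.809 -3.196 1.177
vertex 1.023 -2.434 1.067
endloop
endfacet
facet normal 0.315 -0.804 -0.503
outer loop
vertex -0.174 -2.424 0.333
vertex -0.906 -2.468 -0.055
vertex -0.289 -2.021 -0.383
endloop
endfacet
facet normal 0.939 0.342 0.042
outer loop
vertex -0.174 -2.424 0.333
vertex -0.289 -2.021 -0.383
vertex -0.682 -1.128 1.144
endloop
endfacet
facet normal 0.939 0.341 0.042
outer loop
vertex -0.682 -1.128 1.144
vertex -0.289 -2.021 -0.383
vertex -0.796 -0.725 0.427
endloop
endfacet
facet normal -0.315 0.805 0.503
outer loop
vertex -0.682 -1.128 1.144
vertex -0.796 -0.725 0.427
vertex -1.414 -1.172 0.755
endloop
endfacet
facet normal 0.315 -0.804 -0.503
outer loop
vertex -0.289 -2.021 -0.383
vertex -0.906 -2.468 -0.055
vertex -1.021 -2.065 -0.771
endloop
endfacet
facet normal 0.350 0.591 -0.727
outer loop
vertex -0.289 -2.021 -0.383
vertex -1.021 -2.065 -0.771
vertex -0.796 -0.725 0.427
endloop
endfacet
facet normal 0.350 0.591 -0.727
outer loop
vertex -0.796 -0.725 0.427
vertex -1.021 -2.065 -0.771
vertex -1.528 -0.769 0.039
endloop
endfacet
facet normal -0.315 0.805 0.503
outer loop
vertex -0.796 -0.725 0.427
vertex -1.528 -0.769 0.039
vertex -1.414 -1.172 0.755
endloop
endfacet
facet normal 0.316 -0.804 -0.503
outer loop
vertex -1.021 -2.065 -0.771
vertex -0.906 -2.468 -0.055
vertex -1.638 -2.512 -0.444
endloop
endfacet
facet normal -0.589 0.250 -0.769
outer loop
vertex -1.021 -2.065 -0.771
vertex -1.638 -2.512 -0.444
vertex -1.528 -0.769 0.039
endloop
endfacet
facet normal -0.589 0.250 -0.769
outer loop
vertex -1.528 -0.769 0.039
vertex -1.638 -2.512 -0.444
vertex -2.146 -1.216 0.367
endloop
endfacet
facet normal -0.315 0.805 0.503
outer loop
vertex -1.528 -0.769 0.039
vertex -2.146 -1.216 0.367
vertex -1.414 -1.172 0.755
endloop
endfacet
facet normal 0.315 -0.805 -0.503
outer loop
vertex -1.638 -2.512 -0.444
vertex -0.906 -2.468 -0.055
vertex -1.524 -2.915 0.273
endloop
endfacet
facet normal -0.939 -0.341 -0.043
outer loop
vertex -1.638 -2.512 -0.444
vertex -1.524 -2.915 0.273
vertex -2.146 -1.216 0.367
endloop
endfacet
facet normal -0.939 -0.341 -0.041
outer loop
vertex -2.146 -1.216 0.367
vertex -1.524 -2.915 0.273
vertex -2.031 -1.619 1.083
endloop
endfacet
facet normal -0.315 0.804 0.503
outer loop
vertex -2.146 -1.216 0.367
vertex -2.031 -1.619 1.083
vertex -1.414 -1.172 0.755
endloop
endfacet
facet normal 0.315 -0.805 -0.503
outer loop
vertex -1.524 -2.915 0.273
vertex -0.906 -2.468 -0.055
vertex -0.792 -2.871 0.661
endloop
endfacet
facet normal -0.350 -0.591 0.727
outer loop
vertex -1.524 -2.915 0.273
vertex -0.792 -2.871 0.661
vertex -2.031 -1.619 1.083
endloop
endfacet
facet normal -0.350 -0.591 0.727
outer loop
vertex -2.031 -1.619 1.083
vertex -0.792 -2.871 0.661
vertex -1.299 -1.575 1.471
endloop
endfacet
facet normal -0.315 0.804 0.503
outer loop
vertex -2.031 -1.619 1.083
vertex -1.299 -1.575 1.471
vertex -1.414 -1.172 0.755
endloop
endfacet
facet normal 0.315 -0.805 -0.503
outer loop
vertex -0.792 -2.871 0.661
vertex -0.906 -2.468 -0.055
vertex -0.174 -2.424 0.333
endloop
endfacet
facet normal 0.589 -0.250 0.769
outer loop
vertex -0.792 -2.871 0.661
vertex -0.174 -2.424 0.333
vertex -1.299 -1.575 1.471
endloop
endfacet
facet normal 0.589 -0.250 0.769
outer loop
vertex -1.299 -1.575 1.471
vertex -0.174 -2.424 0.333
vertex -0.682 -1.128 1.144
endloop
endfacet
facet normal -0.316 0.804 0.503
outer loop
vertex -1.299 -1.575 1.471
vertex -0.682 -1.128 1.144
vertex -1.414 -1.172 0.755
endloop
endfacet

endsolid


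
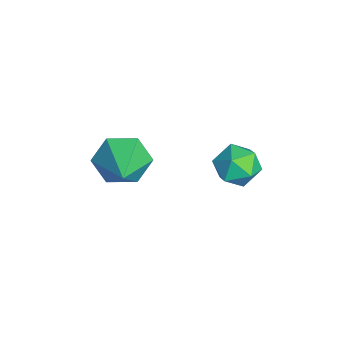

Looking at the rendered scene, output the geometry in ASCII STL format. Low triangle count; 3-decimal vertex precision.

solid 
facet normal -0.894 0.046 -0.445
outer loop
vertex -2.836 -3.884 1.588
vertex -3.194 -3.328 2.365
vertex -2.77 -2.866 1.561
endloop
endfacet
facet normal 0.789 -0.067 -0.611
outer loop
vertex -2.836 -3.884 1.588
vertex -2.77 -2.866 1.561
vertex -1.566 -3.412 3.175
endloop
endfacet
facet normal -0.894 0.047 -0.445
outer loop
vertex -2.77 -2.866 1.561
vertex -3.194 -3.328 2.365
vertex -3.127 -2.31 2.338
endloop
endfacet
facet normal 0.641 0.733 -0.230
outer loop
vertex -2.77 -2.866 1.561
vertex -3.127 -2.31 2.338
vertex -1.566 -3.412 3.175
endloop
endfacet
facet normal -0.894 0.047 -0.446
outer loop
vertex -3.127 -2.31 2.338
vertex -3.194 -3.328 2.365
vertex -3.552 -2.772 3.142
endloop
endfacet
facet normal 0.242 0.781 0.576
outer loop
vertex -3.127 -2.31 2.338
vertex -3.552 -2.772 3.142
vertex -1.566 -3.412 3.175
endloop
endfacet
facet normal -0.894 0.046 -0.445
outer loop
vertex -3.552 -2.772 3.142
vertex -3.194 -3.328 2.365
vertex -3.618 -3.79 3.17
endloop
endfacet
facet normal -0.008 0.028 1.000
outer loop
vertex -3.552 -2.772 3.142
vertex -3.618 -3.79 3.17
vertex -1.566 -3.412 3.175
endloop
endfacet
facet normal -0.894 0.046 -0.445
outer loop
vertex -3.618 -3.79 3.17
vertex -3.194 -3.328 2.365
vertex -3.26 -4.345 2.393
endloop
endfacet
facet normal 0.141 -0.774 0.618
outer loop
vertex -3.618 -3.79 3.17
vertex -3.26 -4.345 2.393
vertex -1.566 -3.412 3.175
endloop
endfacet
facet normal -0.894 0.046 -0.445
outer loop
vertex -3.26 -4.345 2.393
vertex -3.194 -3.328 2.365
vertex -2.836 -3.884 1.588
endloop
endfacet
facet normal 0.539 -0.822 -0.187
outer loop
vertex -3.26 -4.345 2.393
vertex -2.836 -3.884 1.588
vertex -1.566 -3.412 3.175
endloop
endfacet
facet normal -0.277 0.930 0.243
outer loop
vertex -1.694 1.045 3.012
vertex -2.455 0.74 3.311
vertex -1.77 0.804 3.848
endloop
endfacet
facet normal 0.431 0.856 0.286
outer loop
vertex -1.694 1.045 3.012
vertex -1.77 0.804 3.848
vertex -1.053 0.594 3.396
endloop
endfacet
facet normal 0.671 0.651 -0.355
outer loop
vertex -1.694 1.045 3.012
vertex -1.053 0.594 3.396
vertex -1.296 0.4 2.58
endloop
endfacet
facet normal 0.110 0.599 -0.793
outer loop
vertex -1.694 1.045 3.012
vertex -1.296 0.4 2.58
vertex -2.162 0.49 2.528
endloop
endfacet
facet normal -0.476 0.771 -0.424
outer loop
vertex -1.694 1.045 3.012
vertex -2.162 0.49 2.528
vertex -2.455 0.74 3.311
endloop
endfacet
facet normal 0.571 0.332 0.751
outer loop
vertex -1.053 0.594 3.396
vertex -1.77 0.804 3.848
vertex -1.418 0.01 3.932
endloop
endfacet
facet normal -0.576 0.452 0.681
outer loop
vertex -1.77 0.804 3.848
vertex -2.455 0.74 3.311
vertex -2.284 0.1 3.88
endloop
endfacet
facet normal -0.896 0.195 -0.398
outer loop
vertex -2.455 0.74 3.311
vertex -2.162 0.49 2.528
vertex -2.527 -0.094 3.064
endloop
endfacet
facet normal 0.051 -0.083 -0.995
outer loop
vertex -2.162 0.49 2.528
vertex -1.296 0.4 2.58
vertex -1.81 -0.304 2.612
endloop
endfacet
facet normal 0.958 0.002 -0.286
outer loop
vertex -1.296 0.4 2.58
vertex -1.053 0.594 3.396
vertex -1.125 -0.24 3.149
endloop
endfacet
facet normal -0.110 -0.599 0.793
outer loop
vertex -1.886 -0.545 3.448
vertex -1.418 0.01 3.932
vertex -2.284 0.1 3.88
endloop
endfacet
facet normal -0.671 -0.651 0.355
outer loop
vertex -1.886 -0.545 3.448
vertex -2.284 0.1 3.88
vertex -2.527 -0.094 3.064
endloop
endfacet
facet normal -0.431 -0.856 -0.286
outer loop
vertex -1.886 -0.545 3.448
vertex -2.527 -0.094 3.064
vertex -1.81 -0.304 2.612
endloop
endfacet
facet normal 0.277 -0.930 -0.243
outer loop
vertex -1.886 -0.545 3.448
vertex -1.81 -0.304 2.612
vertex -1.125 -0.24 3.149
endloop
endfacet
facet normal 0.476 -0.771 0.424
outer loop
vertex -1.886 -0.545 3.448
vertex -1.125 -0.24 3.149
vertex -1.418 0.01 3.932
endloop
endfacet
facet normal -0.051 0.083 0.995
outer loop
vertex -2.284 0.1 3.88
vertex -1.418 0.01 3.932
vertex -1.77 0.804 3.848
endloop
endfacet
facet normal -0.958 -0.002 0.286
outer loop
vertex -2.527 -0.094 3.064
vertex -2.284 0.1 3.88
vertex -2.455 0.74 3.311
endloop
endfacet
facet normal -0.571 -0.332 -0.751
outer loop
vertex -1.81 -0.304 2.612
vertex -2.527 -0.094 3.064
vertex -2.162 0.49 2.528
endloop
endfacet
facet normal 0.576 -0.452 -0.681
outer loop
vertex -1.125 -0.24 3.149
vertex -1.81 -0.304 2.612
vertex -1.296 0.4 2.58
endloop
endfacet
facet normal 0.896 -0.195 0.398
outer loop
vertex -1.418 0.01 3.932
vertex -1.125 -0.24 3.149
vertex -1.053 0.594 3.396
endloop
endfacet

endsolid


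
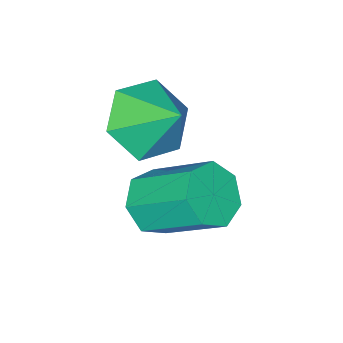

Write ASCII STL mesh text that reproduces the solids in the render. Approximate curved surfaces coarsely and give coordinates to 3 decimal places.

solid 
facet normal -0.028 -0.744 -0.668
outer loop
vertex 3.748 -2.563 -1.984
vertex 3.031 -3.033 -1.431
vertex 2.761 -2.37 -2.158
endloop
endfacet
facet normal 0.228 0.941 -0.250
outer loop
vertex 3.748 -2.563 -1.984
vertex 2.761 -2.37 -2.158
vertex 3.069 -2.007 -0.509
endloop
endfacet
facet normal -0.028 -0.744 -0.668
outer loop
vertex 2.761 -2.37 -2.158
vertex 3.031 -3.033 -1.431
vertex 2.044 -2.84 -1.605
endloop
endfacet
facet normal -0.584 0.809 -0.069
outer loop
vertex 2.761 -2.37 -2.158
vertex 2.044 -2.84 -1.605
vertex 3.069 -2.007 -0.509
endloop
endfacet
facet normal -0.028 -0.744 -0.668
outer loop
vertex 2.044 -2.84 -1.605
vertex 3.031 -3.033 -1.431
vertex 2.314 -3.503 -0.878
endloop
endfacet
facet normal -0.797 0.269 0.541
outer loop
vertex 2.044 -2.84 -1.605
vertex 2.314 -3.503 -0.878
vertex 3.069 -2.007 -0.509
endloop
endfacet
facet normal -0.028 -0.744 -0.668
outer loop
vertex 2.314 -3.503 -0.878
vertex 3.031 -3.033 -1.431
vertex 3.3 -3.696 -0.704
endloop
endfacet
facet normal -0.198 -0.139 0.970
outer loop
vertex 2.314 -3.503 -0.878
vertex 3.3 -3.696 -0.704
vertex 3.069 -2.007 -0.509
endloop
endfacet
facet normal -0.028 -0.744 -0.668
outer loop
vertex 3.3 -3.696 -0.704
vertex 3.031 -3.033 -1.431
vertex 4.017 -3.226 -1.257
endloop
endfacet
facet normal 0.614 -0.007 0.790
outer loop
vertex 3.3 -3.696 -0.704
vertex 4.017 -3.226 -1.257
vertex 3.069 -2.007 -0.509
endloop
endfacet
facet normal -0.028 -0.744 -0.668
outer loop
vertex 4.017 -3.226 -1.257
vertex 3.031 -3.033 -1.431
vertex 3.748 -2.563 -1.984
endloop
endfacet
facet normal 0.827 0.533 0.180
outer loop
vertex 4.017 -3.226 -1.257
vertex 3.748 -2.563 -1.984
vertex 3.069 -2.007 -0.509
endloop
endfacet
facet normal 0.201 -0.772 -0.603
outer loop
vertex 4.3 -1.946 -3.562
vertex 3.61 -2.291 -3.35
vertex 3.749 -1.784 -3.953
endloop
endfacet
facet normal 0.575 0.592 -0.565
outer loop
vertex 4.3 -1.946 -3.562
vertex 3.749 -1.784 -3.953
vertex 3.94 -0.564 -2.482
endloop
endfacet
facet normal 0.576 0.591 -0.565
outer loop
vertex 3.94 -0.564 -2.482
vertex 3.749 -1.784 -3.953
vertex 3.39 -0.402 -2.873
endloop
endfacet
facet normal -0.201 0.772 0.603
outer loop
vertex 3.94 -0.564 -2.482
vertex 3.39 -0.402 -2.873
vertex 3.25 -0.909 -2.27
endloop
endfacet
facet normal 0.200 -0.772 -0.603
outer loop
vertex 3.749 -1.784 -3.953
vertex 3.61 -2.291 -3.35
vertex 3.094 -2.003 -3.89
endloop
endfacet
facet normal -0.261 0.552 -0.792
outer loop
vertex 3.749 -1.784 -3.953
vertex 3.094 -2.003 -3.89
vertex 3.39 -0.402 -2.873
endloop
endfacet
facet normal -0.261 0.552 -0.792
outer loop
vertex 3.39 -0.402 -2.873
vertex 3.094 -2.003 -3.89
vertex 2.734 -0.622 -2.81
endloop
endfacet
facet normal -0.201 0.772 0.603
outer loop
vertex 3.39 -0.402 -2.873
vertex 2.734 -0.622 -2.81
vertex 3.25 -0.909 -2.27
endloop
endfacet
facet normal 0.201 -0.772 -0.603
outer loop
vertex 3.094 -2.003 -3.89
vertex 3.61 -2.291 -3.35
vertex 2.827 -2.44 -3.42
endloop
endfacet
facet normal -0.901 0.096 -0.423
outer loop
vertex 3.094 -2.003 -3.89
vertex 2.827 -2.44 -3.42
vertex 2.734 -0.622 -2.81
endloop
endfacet
facet normal -0.901 0.096 -0.423
outer loop
vertex 2.734 -0.622 -2.81
vertex 2.827 -2.44 -3.42
vertex 2.467 -1.058 -2.34
endloop
endfacet
facet normal -0.201 0.772 0.602
outer loop
vertex 2.734 -0.622 -2.81
vertex 2.467 -1.058 -2.34
vertex 3.25 -0.909 -2.27
endloop
endfacet
facet normal 0.201 -0.772 -0.603
outer loop
vertex 2.827 -2.44 -3.42
vertex 3.61 -2.291 -3.35
vertex 3.15 -2.764 -2.898
endloop
endfacet
facet normal -0.862 -0.432 0.265
outer loop
vertex 2.827 -2.44 -3.42
vertex 3.15 -2.764 -2.898
vertex 2.467 -1.058 -2.34
endloop
endfacet
facet normal -0.862 -0.432 0.265
outer loop
vertex 2.467 -1.058 -2.34
vertex 3.15 -2.764 -2.898
vertex 2.79 -1.382 -1.818
endloop
endfacet
facet normal -0.201 0.772 0.603
outer loop
vertex 2.467 -1.058 -2.34
vertex 2.79 -1.382 -1.818
vertex 3.25 -0.909 -2.27
endloop
endfacet
facet normal 0.201 -0.772 -0.603
outer loop
vertex 3.15 -2.764 -2.898
vertex 3.61 -2.291 -3.35
vertex 3.819 -2.732 -2.716
endloop
endfacet
facet normal -0.175 -0.634 0.753
outer loop
vertex 3.15 -2.764 -2.898
vertex 3.819 -2.732 -2.716
vertex 2.79 -1.382 -1.818
endloop
endfacet
facet normal -0.175 -0.634 0.753
outer loop
vertex 2.79 -1.382 -1.818
vertex 3.819 -2.732 -2.716
vertex 3.459 -1.35 -1.636
endloop
endfacet
facet normal -0.201 0.772 0.603
outer loop
vertex 2.79 -1.382 -1.818
vertex 3.459 -1.35 -1.636
vertex 3.25 -0.909 -2.27
endloop
endfacet
facet normal 0.201 -0.772 -0.603
outer loop
vertex 3.819 -2.732 -2.716
vertex 3.61 -2.291 -3.35
vertex 4.331 -2.368 -3.011
endloop
endfacet
facet normal 0.644 -0.360 0.675
outer loop
vertex 3.819 -2.732 -2.716
vertex 4.331 -2.368 -3.011
vertex 3.459 -1.35 -1.636
endloop
endfacet
facet normal 0.645 -0.359 0.675
outer loop
vertex 3.459 -1.35 -1.636
vertex 4.331 -2.368 -3.011
vertex 3.971 -0.986 -1.932
endloop
endfacet
facet normal -0.200 0.772 0.603
outer loop
vertex 3.459 -1.35 -1.636
vertex 3.971 -0.986 -1.932
vertex 3.25 -0.909 -2.27
endloop
endfacet
facet normal 0.201 -0.772 -0.603
outer loop
vertex 4.331 -2.368 -3.011
vertex 3.61 -2.291 -3.35
vertex 4.3 -1.946 -3.562
endloop
endfacet
facet normal 0.979 0.186 0.088
outer loop
vertex 4.331 -2.368 -3.011
vertex 4.3 -1.946 -3.562
vertex 3.971 -0.986 -1.932
endloop
endfacet
facet normal 0.979 0.186 0.088
outer loop
vertex 3.971 -0.986 -1.932
vertex 4.3 -1.946 -3.562
vertex 3.94 -0.564 -2.482
endloop
endfacet
facet normal -0.200 0.772 0.603
outer loop
vertex 3.971 -0.986 -1.932
vertex 3.94 -0.564 -2.482
vertex 3.25 -0.909 -2.27
endloop
endfacet

endsolid


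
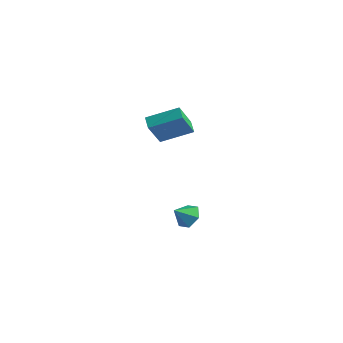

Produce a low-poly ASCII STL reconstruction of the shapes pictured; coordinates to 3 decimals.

solid 
facet normal -0.670 -0.642 -0.374
outer loop
vertex 2.508 -4.885 3.935
vertex 1.863 -4.406 4.269
vertex 2.424 -3.789 2.204
endloop
endfacet
facet normal 0.741 -0.550 -0.384
outer loop
vertex 3.797 -2.474 2.971
vertex 2.508 -4.885 3.935
vertex 2.424 -3.789 2.204
endloop
endfacet
facet normal -0.670 -0.642 -0.374
outer loop
vertex 2.424 -3.789 2.204
vertex 1.863 -4.406 4.269
vertex 1.779 -3.311 2.539
endloop
endfacet
facet normal -0.041 0.535 -0.844
outer loop
vertex 1.779 -3.311 2.539
vertex 3.797 -2.474 2.971
vertex 2.424 -3.789 2.204
endloop
endfacet
facet normal 0.040 -0.534 0.844
outer loop
vertex 2.508 -4.885 3.935
vertex 3.236 -3.091 5.036
vertex 1.863 -4.406 4.269
endloop
endfacet
facet normal 0.742 -0.550 -0.384
outer loop
vertex 3.881 -3.569 4.701
vertex 2.508 -4.885 3.935
vertex 3.797 -2.474 2.971
endloop
endfacet
facet normal 0.042 -0.535 0.844
outer loop
vertex 3.881 -3.569 4.701
vertex 3.236 -3.091 5.036
vertex 2.508 -4.885 3.935
endloop
endfacet
facet normal -0.741 0.550 0.384
outer loop
vertex 1.863 -4.406 4.269
vertex 3.236 -3.091 5.036
vertex 1.779 -3.311 2.539
endloop
endfacet
facet normal -0.041 0.534 -0.844
outer loop
vertex 3.152 -1.995 3.305
vertex 3.797 -2.474 2.971
vertex 1.779 -3.311 2.539
endloop
endfacet
facet normal -0.742 0.550 0.384
outer loop
vertex 1.779 -3.311 2.539
vertex 3.236 -3.091 5.036
vertex 3.152 -1.995 3.305
endloop
endfacet
facet normal 0.670 0.642 0.374
outer loop
vertex 3.152 -1.995 3.305
vertex 3.881 -3.569 4.701
vertex 3.797 -2.474 2.971
endloop
endfacet
facet normal 0.670 0.642 0.374
outer loop
vertex 3.236 -3.091 5.036
vertex 3.881 -3.569 4.701
vertex 3.152 -1.995 3.305
endloop
endfacet
facet normal 0.302 0.692 -0.656
outer loop
vertex 4.826 -3.23 -3.423
vertex 3.994 -3.158 -3.73
vertex 4.267 -2.641 -3.059
endloop
endfacet
facet normal 0.445 -0.126 0.887
outer loop
vertex 4.826 -3.23 -3.423
vertex 4.267 -2.641 -3.059
vertex 3.626 -4.002 -2.93
endloop
endfacet
facet normal 0.302 0.692 -0.656
outer loop
vertex 4.267 -2.641 -3.059
vertex 3.994 -3.158 -3.73
vertex 3.435 -2.569 -3.366
endloop
endfacet
facet normal -0.318 0.237 0.918
outer loop
vertex 4.267 -2.641 -3.059
vertex 3.435 -2.569 -3.366
vertex 3.626 -4.002 -2.93
endloop
endfacet
facet normal 0.302 0.692 -0.656
outer loop
vertex 3.435 -2.569 -3.366
vertex 3.994 -3.158 -3.73
vertex 3.162 -3.086 -4.037
endloop
endfacet
facet normal -0.924 -0.007 0.382
outer loop
vertex 3.435 -2.569 -3.366
vertex 3.162 -3.086 -4.037
vertex 3.626 -4.002 -2.93
endloop
endfacet
facet normal 0.302 0.692 -0.656
outer loop
vertex 3.162 -3.086 -4.037
vertex 3.994 -3.158 -3.73
vertex 3.721 -3.675 -4.401
endloop
endfacet
facet normal -0.767 -0.613 -0.186
outer loop
vertex 3.162 -3.086 -4.037
vertex 3.721 -3.675 -4.401
vertex 3.626 -4.002 -2.93
endloop
endfacet
facet normal 0.302 0.692 -0.656
outer loop
vertex 3.721 -3.675 -4.401
vertex 3.994 -3.158 -3.73
vertex 4.553 -3.747 -4.094
endloop
endfacet
facet normal -0.004 -0.976 -0.217
outer loop
vertex 3.721 -3.675 -4.401
vertex 4.553 -3.747 -4.094
vertex 3.626 -4.002 -2.93
endloop
endfacet
facet normal 0.302 0.692 -0.656
outer loop
vertex 4.553 -3.747 -4.094
vertex 3.994 -3.158 -3.73
vertex 4.826 -3.23 -3.423
endloop
endfacet
facet normal 0.602 -0.732 0.319
outer loop
vertex 4.553 -3.747 -4.094
vertex 4.826 -3.23 -3.423
vertex 3.626 -4.002 -2.93
endloop
endfacet

endsolid


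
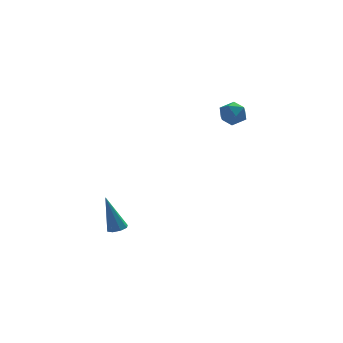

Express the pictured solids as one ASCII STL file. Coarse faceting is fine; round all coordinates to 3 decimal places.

solid 
facet normal 0.239 -0.206 -0.949
outer loop
vertex -2.342 1.965 -4.522
vertex -2.832 1.866 -4.624
vertex -2.537 2.282 -4.64
endloop
endfacet
facet normal 0.755 0.579 0.308
outer loop
vertex -2.342 1.965 -4.522
vertex -2.537 2.282 -4.64
vertex -3.308 2.274 -2.736
endloop
endfacet
facet normal 0.238 -0.206 -0.949
outer loop
vertex -2.537 2.282 -4.64
vertex -2.832 1.866 -4.624
vertex -2.904 2.355 -4.748
endloop
endfacet
facet normal 0.173 0.982 0.074
outer loop
vertex -2.537 2.282 -4.64
vertex -2.904 2.355 -4.748
vertex -3.308 2.274 -2.736
endloop
endfacet
facet normal 0.240 -0.205 -0.949
outer loop
vertex -2.904 2.355 -4.748
vertex -2.832 1.866 -4.624
vertex -3.229 2.142 -4.784
endloop
endfacet
facet normal -0.541 0.838 -0.075
outer loop
vertex -2.904 2.355 -4.748
vertex -3.229 2.142 -4.784
vertex -3.308 2.274 -2.736
endloop
endfacet
facet normal 0.241 -0.203 -0.949
outer loop
vertex -3.229 2.142 -4.784
vertex -2.832 1.866 -4.624
vertex -3.321 1.767 -4.727
endloop
endfacet
facet normal -0.972 0.230 -0.052
outer loop
vertex -3.229 2.142 -4.784
vertex -3.321 1.767 -4.727
vertex -3.308 2.274 -2.736
endloop
endfacet
facet normal 0.241 -0.205 -0.949
outer loop
vertex -3.321 1.767 -4.727
vertex -2.832 1.866 -4.624
vertex -3.126 1.45 -4.609
endloop
endfacet
facet normal -0.865 -0.484 0.129
outer loop
vertex -3.321 1.767 -4.727
vertex -3.126 1.45 -4.609
vertex -3.308 2.274 -2.736
endloop
endfacet
facet normal 0.241 -0.205 -0.949
outer loop
vertex -3.126 1.45 -4.609
vertex -2.832 1.866 -4.624
vertex -2.759 1.377 -4.5
endloop
endfacet
facet normal -0.284 -0.887 0.363
outer loop
vertex -3.126 1.45 -4.609
vertex -2.759 1.377 -4.5
vertex -3.308 2.274 -2.736
endloop
endfacet
facet normal 0.239 -0.205 -0.949
outer loop
vertex -2.759 1.377 -4.5
vertex -2.832 1.866 -4.624
vertex -2.434 1.59 -4.464
endloop
endfacet
facet normal 0.430 -0.743 0.512
outer loop
vertex -2.759 1.377 -4.5
vertex -2.434 1.59 -4.464
vertex -3.308 2.274 -2.736
endloop
endfacet
facet normal 0.239 -0.205 -0.949
outer loop
vertex -2.434 1.59 -4.464
vertex -2.832 1.866 -4.624
vertex -2.342 1.965 -4.522
endloop
endfacet
facet normal 0.861 -0.136 0.489
outer loop
vertex -2.434 1.59 -4.464
vertex -2.342 1.965 -4.522
vertex -3.308 2.274 -2.736
endloop
endfacet
facet normal -0.399 0.366 0.841
outer loop
vertex 2.065 2.422 2.542
vertex 2.333 1.849 2.918
vertex 2.736 2.461 2.843
endloop
endfacet
facet normal -0.227 0.892 0.390
outer loop
vertex 2.065 2.422 2.542
vertex 2.736 2.461 2.843
vertex 2.62 2.727 2.167
endloop
endfacet
facet normal -0.580 0.784 -0.221
outer loop
vertex 2.065 2.422 2.542
vertex 2.62 2.727 2.167
vertex 2.146 2.28 1.824
endloop
endfacet
facet normal -0.971 0.190 -0.147
outer loop
vertex 2.065 2.422 2.542
vertex 2.146 2.28 1.824
vertex 1.969 1.737 2.289
endloop
endfacet
facet normal -0.858 -0.068 0.509
outer loop
vertex 2.065 2.422 2.542
vertex 1.969 1.737 2.289
vertex 2.333 1.849 2.918
endloop
endfacet
facet normal 0.472 0.845 0.252
outer loop
vertex 2.62 2.727 2.167
vertex 2.736 2.461 2.843
vertex 3.231 2.343 2.311
endloop
endfacet
facet normal 0.193 -0.007 0.981
outer loop
vertex 2.736 2.461 2.843
vertex 2.333 1.849 2.918
vertex 3.054 1.8 2.776
endloop
endfacet
facet normal -0.549 -0.708 0.444
outer loop
vertex 2.333 1.849 2.918
vertex 1.969 1.737 2.289
vertex 2.58 1.353 2.433
endloop
endfacet
facet normal -0.732 -0.290 -0.617
outer loop
vertex 1.969 1.737 2.289
vertex 2.146 2.28 1.824
vertex 2.464 1.619 1.757
endloop
endfacet
facet normal -0.099 0.670 -0.736
outer loop
vertex 2.146 2.28 1.824
vertex 2.62 2.727 2.167
vertex 2.867 2.231 1.682
endloop
endfacet
facet normal 0.971 -0.190 0.147
outer loop
vertex 3.135 1.658 2.058
vertex 3.231 2.343 2.311
vertex 3.054 1.8 2.776
endloop
endfacet
facet normal 0.580 -0.784 0.221
outer loop
vertex 3.135 1.658 2.058
vertex 3.054 1.8 2.776
vertex 2.58 1.353 2.433
endloop
endfacet
facet normal 0.227 -0.892 -0.390
outer loop
vertex 3.135 1.658 2.058
vertex 2.58 1.353 2.433
vertex 2.464 1.619 1.757
endloop
endfacet
facet normal 0.399 -0.366 -0.841
outer loop
vertex 3.135 1.658 2.058
vertex 2.464 1.619 1.757
vertex 2.867 2.231 1.682
endloop
endfacet
facet normal 0.858 0.068 -0.509
outer loop
vertex 3.135 1.658 2.058
vertex 2.867 2.231 1.682
vertex 3.231 2.343 2.311
endloop
endfacet
facet normal 0.732 0.290 0.617
outer loop
vertex 3.054 1.8 2.776
vertex 3.231 2.343 2.311
vertex 2.736 2.461 2.843
endloop
endfacet
facet normal 0.099 -0.670 0.736
outer loop
vertex 2.58 1.353 2.433
vertex 3.054 1.8 2.776
vertex 2.333 1.849 2.918
endloop
endfacet
facet normal -0.472 -0.845 -0.252
outer loop
vertex 2.464 1.619 1.757
vertex 2.58 1.353 2.433
vertex 1.969 1.737 2.289
endloop
endfacet
facet normal -0.193 0.007 -0.981
outer loop
vertex 2.867 2.231 1.682
vertex 2.464 1.619 1.757
vertex 2.146 2.28 1.824
endloop
endfacet
facet normal 0.549 0.708 -0.444
outer loop
vertex 3.231 2.343 2.311
vertex 2.867 2.231 1.682
vertex 2.62 2.727 2.167
endloop
endfacet

endsolid


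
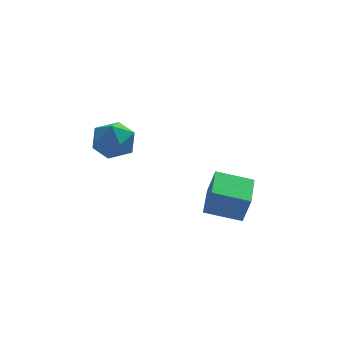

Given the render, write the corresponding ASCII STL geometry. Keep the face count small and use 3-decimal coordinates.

solid 
facet normal -0.706 0.699 -0.118
outer loop
vertex -2.778 3.811 2.067
vertex -3.578 2.964 1.833
vertex -3.406 3.326 2.952
endloop
endfacet
facet normal -0.211 0.913 0.350
outer loop
vertex -2.778 3.811 2.067
vertex -3.406 3.326 2.952
vertex -2.246 3.54 3.094
endloop
endfacet
facet normal 0.422 0.906 0.021
outer loop
vertex -2.778 3.811 2.067
vertex -2.246 3.54 3.094
vertex -1.701 3.31 2.064
endloop
endfacet
facet normal 0.319 0.689 -0.651
outer loop
vertex -2.778 3.811 2.067
vertex -1.701 3.31 2.064
vertex -2.524 2.954 1.285
endloop
endfacet
facet normal -0.378 0.560 -0.737
outer loop
vertex -2.778 3.811 2.067
vertex -2.524 2.954 1.285
vertex -3.578 2.964 1.833
endloop
endfacet
facet normal -0.188 0.435 0.880
outer loop
vertex -2.246 3.54 3.094
vertex -3.406 3.326 2.952
vertex -2.716 2.526 3.495
endloop
endfacet
facet normal -0.988 0.089 0.123
outer loop
vertex -3.406 3.326 2.952
vertex -3.578 2.964 1.833
vertex -3.539 2.17 2.716
endloop
endfacet
facet normal -0.458 -0.135 -0.879
outer loop
vertex -3.578 2.964 1.833
vertex -2.524 2.954 1.285
vertex -2.994 1.94 1.686
endloop
endfacet
facet normal 0.668 0.074 -0.740
outer loop
vertex -2.524 2.954 1.285
vertex -1.701 3.31 2.064
vertex -1.834 2.154 1.828
endloop
endfacet
facet normal 0.835 0.427 0.347
outer loop
vertex -1.701 3.31 2.064
vertex -2.246 3.54 3.094
vertex -1.662 2.516 2.947
endloop
endfacet
facet normal -0.319 -0.689 0.651
outer loop
vertex -2.462 1.669 2.713
vertex -2.716 2.526 3.495
vertex -3.539 2.17 2.716
endloop
endfacet
facet normal -0.422 -0.906 -0.021
outer loop
vertex -2.462 1.669 2.713
vertex -3.539 2.17 2.716
vertex -2.994 1.94 1.686
endloop
endfacet
facet normal 0.211 -0.913 -0.350
outer loop
vertex -2.462 1.669 2.713
vertex -2.994 1.94 1.686
vertex -1.834 2.154 1.828
endloop
endfacet
facet normal 0.706 -0.699 0.118
outer loop
vertex -2.462 1.669 2.713
vertex -1.834 2.154 1.828
vertex -1.662 2.516 2.947
endloop
endfacet
facet normal 0.378 -0.560 0.737
outer loop
vertex -2.462 1.669 2.713
vertex -1.662 2.516 2.947
vertex -2.716 2.526 3.495
endloop
endfacet
facet normal -0.668 -0.074 0.740
outer loop
vertex -3.539 2.17 2.716
vertex -2.716 2.526 3.495
vertex -3.406 3.326 2.952
endloop
endfacet
facet normal -0.835 -0.427 -0.347
outer loop
vertex -2.994 1.94 1.686
vertex -3.539 2.17 2.716
vertex -3.578 2.964 1.833
endloop
endfacet
facet normal 0.188 -0.435 -0.880
outer loop
vertex -1.834 2.154 1.828
vertex -2.994 1.94 1.686
vertex -2.524 2.954 1.285
endloop
endfacet
facet normal 0.988 -0.089 -0.123
outer loop
vertex -1.662 2.516 2.947
vertex -1.834 2.154 1.828
vertex -1.701 3.31 2.064
endloop
endfacet
facet normal 0.458 0.135 0.879
outer loop
vertex -2.716 2.526 3.495
vertex -1.662 2.516 2.947
vertex -2.246 3.54 3.094
endloop
endfacet
facet normal -0.933 0.252 0.257
outer loop
vertex 1.972 2.343 -1.54
vertex 2.551 4.312 -1.365
vertex 1.62 2.58 -3.051
endloop
endfacet
facet normal -0.281 -0.956 -0.085
outer loop
vertex 3.449 2.088 -3.555
vertex 1.972 2.343 -1.54
vertex 1.62 2.58 -3.051
endloop
endfacet
facet normal -0.933 0.251 0.257
outer loop
vertex 1.62 2.58 -3.051
vertex 2.551 4.312 -1.365
vertex 2.199 4.55 -2.876
endloop
endfacet
facet normal -0.225 0.151 -0.963
outer loop
vertex 2.199 4.55 -2.876
vertex 3.449 2.088 -3.555
vertex 1.62 2.58 -3.051
endloop
endfacet
facet normal 0.224 -0.152 0.963
outer loop
vertex 1.972 2.343 -1.54
vertex 4.38 3.82 -1.869
vertex 2.551 4.312 -1.365
endloop
endfacet
facet normal -0.281 -0.956 -0.085
outer loop
vertex 3.801 1.85 -2.044
vertex 1.972 2.343 -1.54
vertex 3.449 2.088 -3.555
endloop
endfacet
facet normal 0.224 -0.151 0.963
outer loop
vertex 3.801 1.85 -2.044
vertex 4.38 3.82 -1.869
vertex 1.972 2.343 -1.54
endloop
endfacet
facet normal 0.281 0.956 0.085
outer loop
vertex 2.551 4.312 -1.365
vertex 4.38 3.82 -1.869
vertex 2.199 4.55 -2.876
endloop
endfacet
facet normal -0.224 0.152 -0.963
outer loop
vertex 4.028 4.057 -3.38
vertex 3.449 2.088 -3.555
vertex 2.199 4.55 -2.876
endloop
endfacet
facet normal 0.281 0.956 0.084
outer loop
vertex 2.199 4.55 -2.876
vertex 4.38 3.82 -1.869
vertex 4.028 4.057 -3.38
endloop
endfacet
facet normal 0.933 -0.252 -0.257
outer loop
vertex 4.028 4.057 -3.38
vertex 3.801 1.85 -2.044
vertex 3.449 2.088 -3.555
endloop
endfacet
facet normal 0.933 -0.251 -0.257
outer loop
vertex 4.38 3.82 -1.869
vertex 3.801 1.85 -2.044
vertex 4.028 4.057 -3.38
endloop
endfacet

endsolid


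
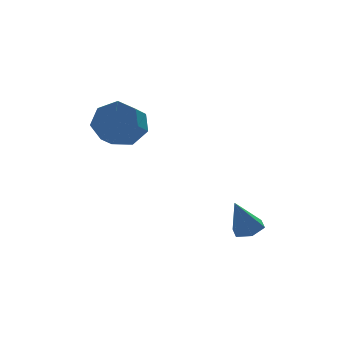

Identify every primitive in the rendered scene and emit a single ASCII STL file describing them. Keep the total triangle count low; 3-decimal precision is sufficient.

solid 
facet normal 0.367 -0.028 -0.930
outer loop
vertex 3.561 -2.229 -3.723
vertex 3.095 -1.733 -3.922
vertex 3.733 -1.542 -3.676
endloop
endfacet
facet normal 0.715 -0.224 0.662
outer loop
vertex 3.561 -2.229 -3.723
vertex 3.733 -1.542 -3.676
vertex 2.485 -1.687 -2.378
endloop
endfacet
facet normal 0.367 -0.028 -0.930
outer loop
vertex 3.733 -1.542 -3.676
vertex 3.095 -1.733 -3.922
vertex 3.266 -1.045 -3.875
endloop
endfacet
facet normal 0.490 0.679 0.547
outer loop
vertex 3.733 -1.542 -3.676
vertex 3.266 -1.045 -3.875
vertex 2.485 -1.687 -2.378
endloop
endfacet
facet normal 0.367 -0.028 -0.930
outer loop
vertex 3.266 -1.045 -3.875
vertex 3.095 -1.733 -3.922
vertex 2.628 -1.236 -4.121
endloop
endfacet
facet normal -0.353 0.912 0.207
outer loop
vertex 3.266 -1.045 -3.875
vertex 2.628 -1.236 -4.121
vertex 2.485 -1.687 -2.378
endloop
endfacet
facet normal 0.366 -0.028 -0.930
outer loop
vertex 2.628 -1.236 -4.121
vertex 3.095 -1.733 -3.922
vertex 2.456 -1.924 -4.168
endloop
endfacet
facet normal -0.970 0.244 -0.017
outer loop
vertex 2.628 -1.236 -4.121
vertex 2.456 -1.924 -4.168
vertex 2.485 -1.687 -2.378
endloop
endfacet
facet normal 0.366 -0.028 -0.930
outer loop
vertex 2.456 -1.924 -4.168
vertex 3.095 -1.733 -3.922
vertex 2.923 -2.42 -3.969
endloop
endfacet
facet normal -0.744 -0.661 0.100
outer loop
vertex 2.456 -1.924 -4.168
vertex 2.923 -2.42 -3.969
vertex 2.485 -1.687 -2.378
endloop
endfacet
facet normal 0.367 -0.028 -0.930
outer loop
vertex 2.923 -2.42 -3.969
vertex 3.095 -1.733 -3.922
vertex 3.561 -2.229 -3.723
endloop
endfacet
facet normal 0.098 -0.893 0.439
outer loop
vertex 2.923 -2.42 -3.969
vertex 3.561 -2.229 -3.723
vertex 2.485 -1.687 -2.378
endloop
endfacet
facet normal 0.617 0.525 -0.587
outer loop
vertex -0.098 0.929 0.946
vertex -0.75 1.751 0.996
vertex 0.054 1.513 1.628
endloop
endfacet
facet normal 0.769 -0.560 0.308
outer loop
vertex -0.098 0.929 0.946
vertex 0.054 1.513 1.628
vertex -0.758 0.367 1.573
endloop
endfacet
facet normal 0.769 -0.560 0.308
outer loop
vertex -0.758 0.367 1.573
vertex 0.054 1.513 1.628
vertex -0.606 0.952 2.256
endloop
endfacet
facet normal -0.616 -0.525 0.587
outer loop
vertex -0.758 0.367 1.573
vertex -0.606 0.952 2.256
vertex -1.41 1.189 1.624
endloop
endfacet
facet normal 0.616 0.526 -0.586
outer loop
vertex 0.054 1.513 1.628
vertex -0.75 1.751 0.996
vertex -0.4 2.276 1.835
endloop
endfacet
facet normal 0.610 0.152 0.777
outer loop
vertex 0.054 1.513 1.628
vertex -0.4 2.276 1.835
vertex -0.606 0.952 2.256
endloop
endfacet
facet normal 0.611 0.152 0.777
outer loop
vertex -0.606 0.952 2.256
vertex -0.4 2.276 1.835
vertex -1.059 1.714 2.463
endloop
endfacet
facet normal -0.616 -0.526 0.587
outer loop
vertex -0.606 0.952 2.256
vertex -1.059 1.714 2.463
vertex -1.41 1.189 1.624
endloop
endfacet
facet normal 0.617 0.525 -0.586
outer loop
vertex -0.4 2.276 1.835
vertex -0.75 1.751 0.996
vertex -1.117 2.644 1.41
endloop
endfacet
facet normal -0.008 0.749 0.662
outer loop
vertex -0.4 2.276 1.835
vertex -1.117 2.644 1.41
vertex -1.059 1.714 2.463
endloop
endfacet
facet normal -0.008 0.749 0.662
outer loop
vertex -1.059 1.714 2.463
vertex -1.117 2.644 1.41
vertex -1.777 2.082 2.038
endloop
endfacet
facet normal -0.616 -0.525 0.587
outer loop
vertex -1.059 1.714 2.463
vertex -1.777 2.082 2.038
vertex -1.41 1.189 1.624
endloop
endfacet
facet normal 0.617 0.525 -0.586
outer loop
vertex -1.117 2.644 1.41
vertex -0.75 1.751 0.996
vertex -1.558 2.339 0.673
endloop
endfacet
facet normal -0.621 0.782 0.048
outer loop
vertex -1.117 2.644 1.41
vertex -1.558 2.339 0.673
vertex -1.777 2.082 2.038
endloop
endfacet
facet normal -0.621 0.782 0.048
outer loop
vertex -1.777 2.082 2.038
vertex -1.558 2.339 0.673
vertex -2.218 1.777 1.301
endloop
endfacet
facet normal -0.617 -0.525 0.586
outer loop
vertex -1.777 2.082 2.038
vertex -2.218 1.777 1.301
vertex -1.41 1.189 1.624
endloop
endfacet
facet normal 0.616 0.525 -0.587
outer loop
vertex -1.558 2.339 0.673
vertex -0.75 1.751 0.996
vertex -1.391 1.591 0.18
endloop
endfacet
facet normal -0.766 0.226 -0.602
outer loop
vertex -1.558 2.339 0.673
vertex -1.391 1.591 0.18
vertex -2.218 1.777 1.301
endloop
endfacet
facet normal -0.766 0.226 -0.602
outer loop
vertex -2.218 1.777 1.301
vertex -1.391 1.591 0.18
vertex -2.051 1.029 0.808
endloop
endfacet
facet normal -0.616 -0.525 0.587
outer loop
vertex -2.218 1.777 1.301
vertex -2.051 1.029 0.808
vertex -1.41 1.189 1.624
endloop
endfacet
facet normal 0.616 0.525 -0.587
outer loop
vertex -1.391 1.591 0.18
vertex -0.75 1.751 0.996
vertex -0.741 0.964 0.301
endloop
endfacet
facet normal -0.334 -0.500 -0.799
outer loop
vertex -1.391 1.591 0.18
vertex -0.741 0.964 0.301
vertex -2.051 1.029 0.808
endloop
endfacet
facet normal -0.334 -0.500 -0.799
outer loop
vertex -2.051 1.029 0.808
vertex -0.741 0.964 0.301
vertex -1.401 0.402 0.929
endloop
endfacet
facet normal -0.616 -0.525 0.587
outer loop
vertex -2.051 1.029 0.808
vertex -1.401 0.402 0.929
vertex -1.41 1.189 1.624
endloop
endfacet
facet normal 0.617 0.525 -0.586
outer loop
vertex -0.741 0.964 0.301
vertex -0.75 1.751 0.996
vertex -0.098 0.929 0.946
endloop
endfacet
facet normal 0.349 -0.850 -0.394
outer loop
vertex -0.741 0.964 0.301
vertex -0.098 0.929 0.946
vertex -1.401 0.402 0.929
endloop
endfacet
facet normal 0.349 -0.850 -0.395
outer loop
vertex -1.401 0.402 0.929
vertex -0.098 0.929 0.946
vertex -0.758 0.367 1.573
endloop
endfacet
facet normal -0.616 -0.525 0.587
outer loop
vertex -1.401 0.402 0.929
vertex -0.758 0.367 1.573
vertex -1.41 1.189 1.624
endloop
endfacet

endsolid
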